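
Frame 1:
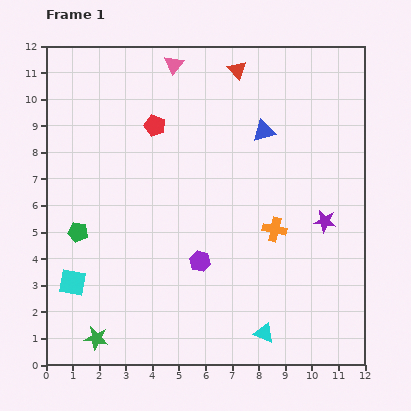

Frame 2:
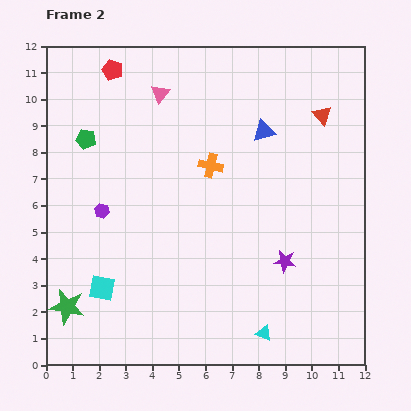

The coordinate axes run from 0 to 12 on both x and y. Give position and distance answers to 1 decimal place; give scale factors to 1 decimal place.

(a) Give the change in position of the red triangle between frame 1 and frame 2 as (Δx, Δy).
(3.2, -1.7)

The red triangle was at (7.2, 11.1) in frame 1 and (10.4, 9.4) in frame 2.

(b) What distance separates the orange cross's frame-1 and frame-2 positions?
3.4

The orange cross moved from (8.6, 5.1) to (6.2, 7.5), a distance of √(2.4² + 2.4²) ≈ 3.4.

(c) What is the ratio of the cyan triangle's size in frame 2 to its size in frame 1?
0.8×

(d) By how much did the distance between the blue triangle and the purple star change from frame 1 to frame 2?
+0.9

Distance in frame 1: 4.1. Distance in frame 2: 5.0.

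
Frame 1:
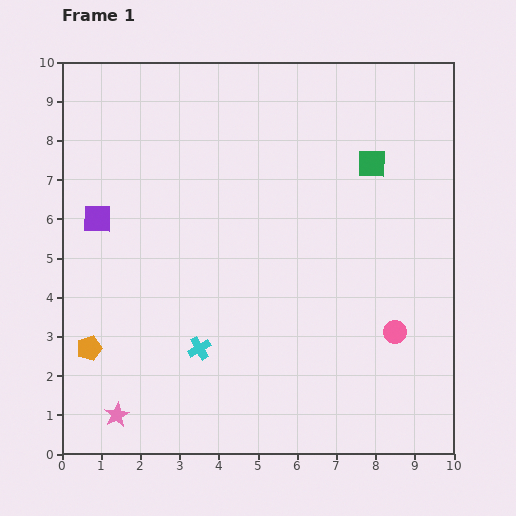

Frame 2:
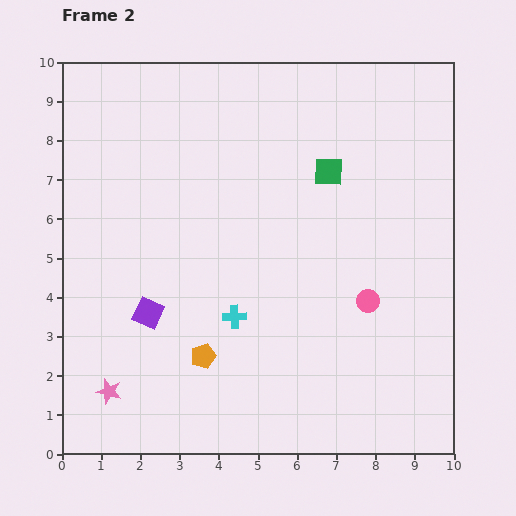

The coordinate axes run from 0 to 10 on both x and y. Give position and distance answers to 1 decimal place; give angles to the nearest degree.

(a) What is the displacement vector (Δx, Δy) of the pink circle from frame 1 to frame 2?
(-0.7, 0.8)

The pink circle was at (8.5, 3.1) in frame 1 and (7.8, 3.9) in frame 2.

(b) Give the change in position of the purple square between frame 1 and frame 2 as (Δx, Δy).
(1.3, -2.4)

The purple square was at (0.9, 6.0) in frame 1 and (2.2, 3.6) in frame 2.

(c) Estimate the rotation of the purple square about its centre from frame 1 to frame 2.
23° clockwise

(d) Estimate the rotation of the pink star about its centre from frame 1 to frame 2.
29° counter-clockwise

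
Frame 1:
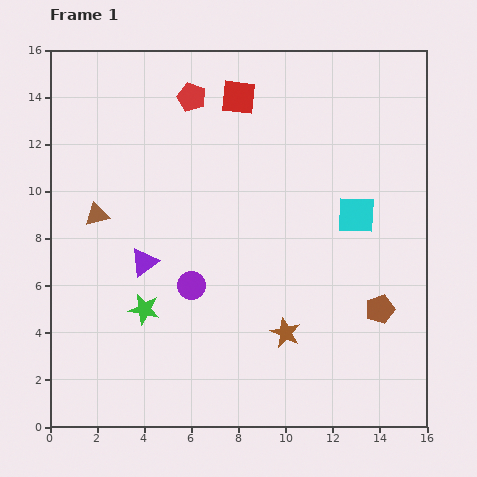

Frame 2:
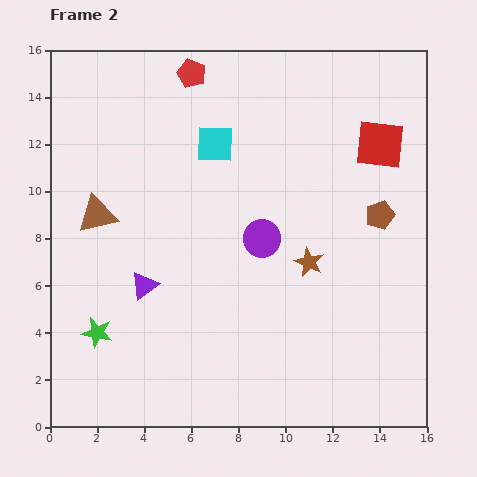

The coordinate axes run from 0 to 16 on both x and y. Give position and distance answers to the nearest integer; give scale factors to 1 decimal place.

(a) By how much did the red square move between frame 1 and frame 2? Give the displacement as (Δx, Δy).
(6, -2)

The red square was at (8, 14) in frame 1 and (14, 12) in frame 2.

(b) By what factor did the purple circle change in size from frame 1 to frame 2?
1.3×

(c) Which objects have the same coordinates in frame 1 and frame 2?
the brown triangle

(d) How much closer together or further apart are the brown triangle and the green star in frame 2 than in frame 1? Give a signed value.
+1

Distance in frame 1: 4. Distance in frame 2: 5.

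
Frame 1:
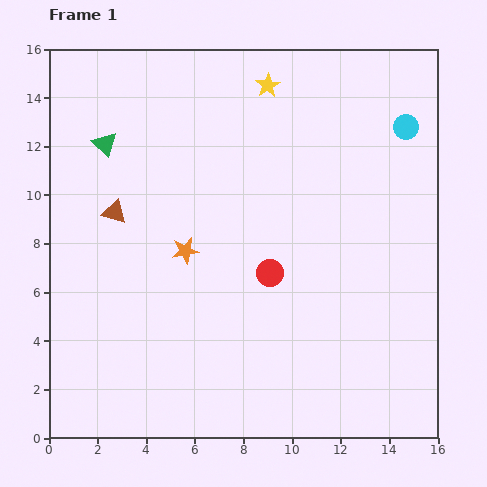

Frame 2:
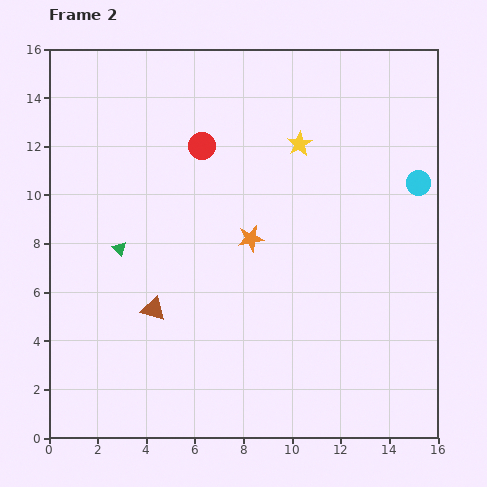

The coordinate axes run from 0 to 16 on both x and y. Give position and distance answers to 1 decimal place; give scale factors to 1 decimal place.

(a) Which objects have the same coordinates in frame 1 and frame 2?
none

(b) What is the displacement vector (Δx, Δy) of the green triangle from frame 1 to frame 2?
(0.6, -4.3)

The green triangle was at (2.3, 12.1) in frame 1 and (2.9, 7.8) in frame 2.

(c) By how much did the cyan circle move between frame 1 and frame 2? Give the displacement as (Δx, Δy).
(0.5, -2.3)

The cyan circle was at (14.7, 12.8) in frame 1 and (15.2, 10.5) in frame 2.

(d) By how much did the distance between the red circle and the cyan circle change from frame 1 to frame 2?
+0.8

Distance in frame 1: 8.2. Distance in frame 2: 9.0.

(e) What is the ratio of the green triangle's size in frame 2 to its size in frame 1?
0.6×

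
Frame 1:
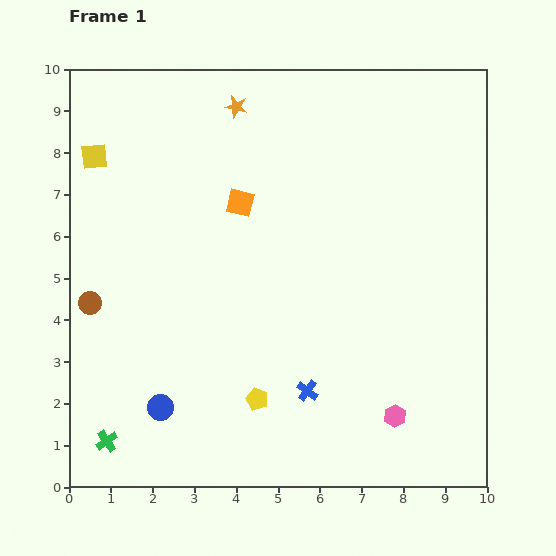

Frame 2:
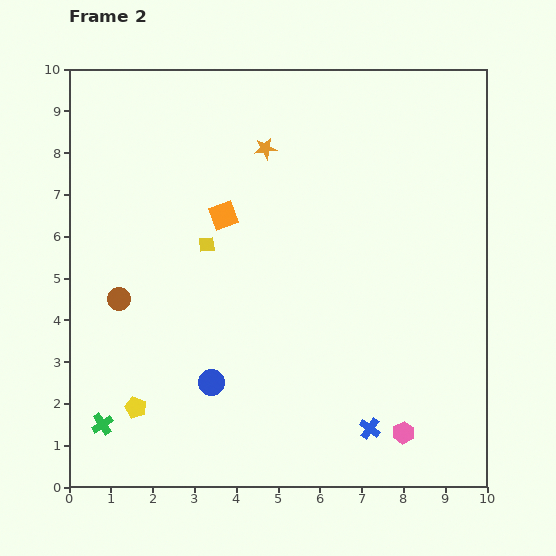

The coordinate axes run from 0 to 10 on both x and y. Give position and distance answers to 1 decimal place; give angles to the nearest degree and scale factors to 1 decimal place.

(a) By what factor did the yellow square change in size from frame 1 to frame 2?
0.6×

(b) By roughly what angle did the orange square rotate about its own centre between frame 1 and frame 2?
33° counter-clockwise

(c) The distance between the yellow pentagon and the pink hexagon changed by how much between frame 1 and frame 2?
+3.1

Distance in frame 1: 3.3. Distance in frame 2: 6.4.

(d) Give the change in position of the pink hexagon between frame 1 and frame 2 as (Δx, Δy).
(0.2, -0.4)

The pink hexagon was at (7.8, 1.7) in frame 1 and (8.0, 1.3) in frame 2.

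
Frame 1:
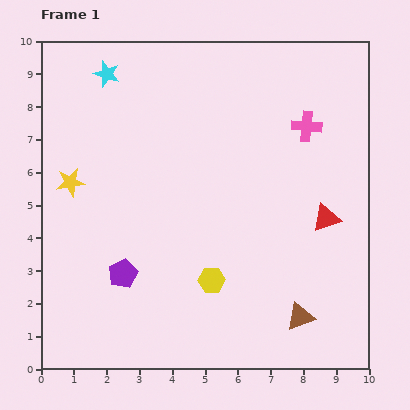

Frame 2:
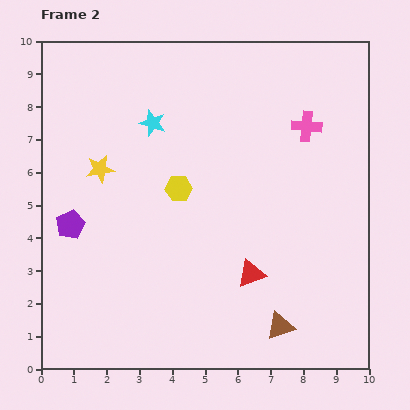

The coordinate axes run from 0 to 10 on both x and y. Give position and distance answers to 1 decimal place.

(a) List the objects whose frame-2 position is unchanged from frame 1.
the pink cross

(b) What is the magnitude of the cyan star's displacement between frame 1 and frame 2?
2.1

The cyan star moved from (2.0, 9.0) to (3.4, 7.5), a distance of √(1.4² + 1.5²) ≈ 2.1.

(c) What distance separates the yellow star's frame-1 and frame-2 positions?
1.0

The yellow star moved from (0.9, 5.7) to (1.8, 6.1), a distance of √(0.9² + 0.4²) ≈ 1.0.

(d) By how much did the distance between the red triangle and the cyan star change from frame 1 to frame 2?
-2.5

Distance in frame 1: 8.0. Distance in frame 2: 5.5.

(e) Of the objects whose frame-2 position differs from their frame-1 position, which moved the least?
the brown triangle

(moved 0.7)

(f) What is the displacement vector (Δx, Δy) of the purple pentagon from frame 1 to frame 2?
(-1.6, 1.5)

The purple pentagon was at (2.5, 2.9) in frame 1 and (0.9, 4.4) in frame 2.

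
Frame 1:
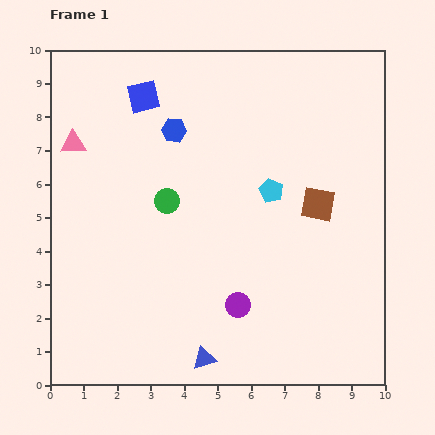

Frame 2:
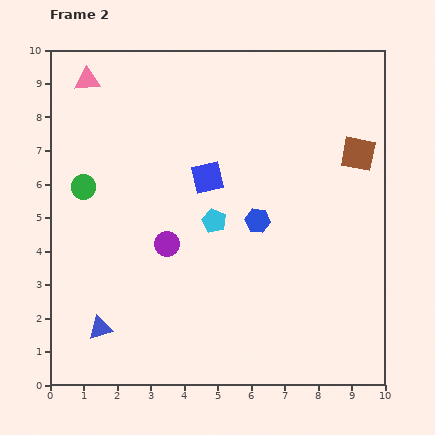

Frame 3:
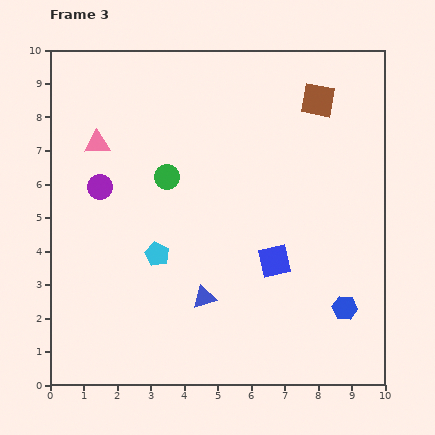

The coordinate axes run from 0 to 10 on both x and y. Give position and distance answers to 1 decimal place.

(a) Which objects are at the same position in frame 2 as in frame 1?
none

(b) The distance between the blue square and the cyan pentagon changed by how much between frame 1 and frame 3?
-1.2

Distance in frame 1: 4.7. Distance in frame 3: 3.5.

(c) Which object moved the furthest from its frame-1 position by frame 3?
the blue hexagon

(moved 7.4; next 6.3)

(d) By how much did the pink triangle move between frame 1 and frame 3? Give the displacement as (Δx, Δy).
(0.7, 0.0)

The pink triangle was at (0.7, 7.2) in frame 1 and (1.4, 7.2) in frame 3.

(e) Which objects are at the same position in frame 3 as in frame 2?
none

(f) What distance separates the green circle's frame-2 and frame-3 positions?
2.5

The green circle moved from (1.0, 5.9) to (3.5, 6.2), a distance of √(2.5² + 0.3²) ≈ 2.5.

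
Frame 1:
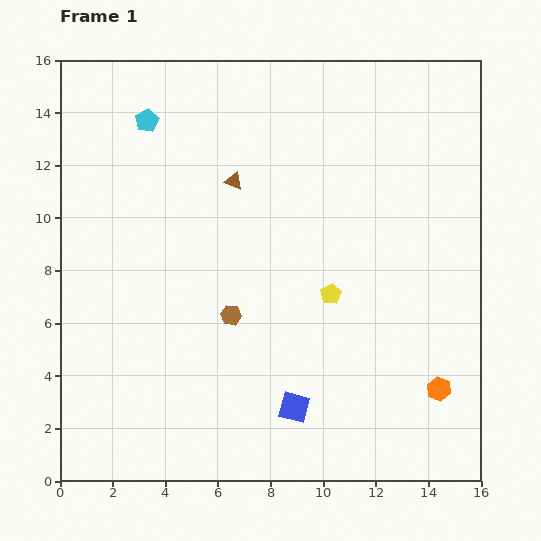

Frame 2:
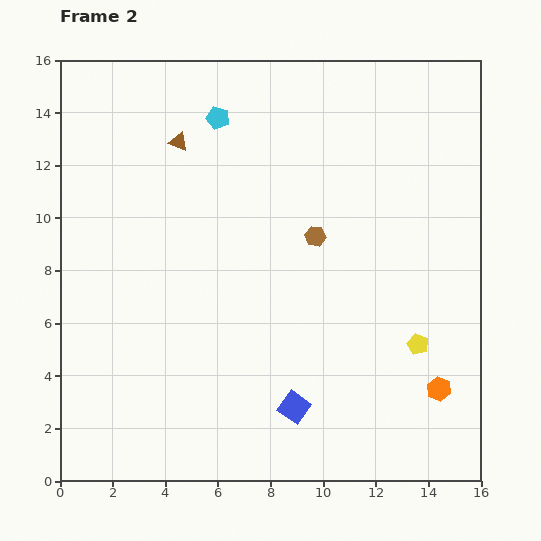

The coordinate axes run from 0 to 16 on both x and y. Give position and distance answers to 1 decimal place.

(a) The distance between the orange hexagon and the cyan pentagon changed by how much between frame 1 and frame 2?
-1.8

Distance in frame 1: 15.1. Distance in frame 2: 13.3.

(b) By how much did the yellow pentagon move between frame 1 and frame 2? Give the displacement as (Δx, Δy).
(3.3, -1.9)

The yellow pentagon was at (10.3, 7.1) in frame 1 and (13.6, 5.2) in frame 2.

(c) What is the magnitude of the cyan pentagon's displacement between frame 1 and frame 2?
2.7

The cyan pentagon moved from (3.3, 13.7) to (6.0, 13.8), a distance of √(2.7² + 0.1²) ≈ 2.7.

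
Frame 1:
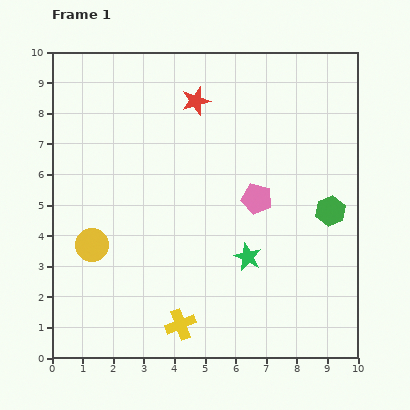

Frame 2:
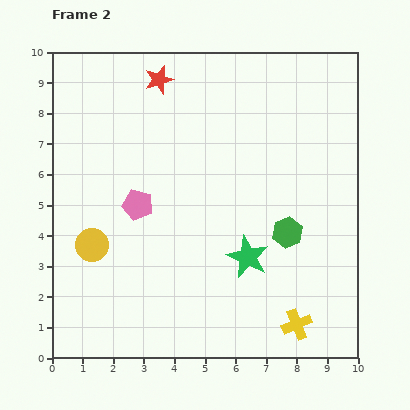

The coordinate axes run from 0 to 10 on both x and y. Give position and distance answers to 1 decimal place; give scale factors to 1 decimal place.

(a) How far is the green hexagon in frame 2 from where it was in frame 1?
1.6

The green hexagon moved from (9.1, 4.8) to (7.7, 4.1), a distance of √(1.4² + 0.7²) ≈ 1.6.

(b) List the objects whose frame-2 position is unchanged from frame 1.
the green star, the yellow circle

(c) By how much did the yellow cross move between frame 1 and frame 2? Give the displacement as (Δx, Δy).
(3.8, 0.0)

The yellow cross was at (4.2, 1.1) in frame 1 and (8.0, 1.1) in frame 2.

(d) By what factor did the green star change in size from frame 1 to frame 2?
1.5×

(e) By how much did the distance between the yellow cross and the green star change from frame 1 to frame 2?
-0.4

Distance in frame 1: 3.1. Distance in frame 2: 2.7.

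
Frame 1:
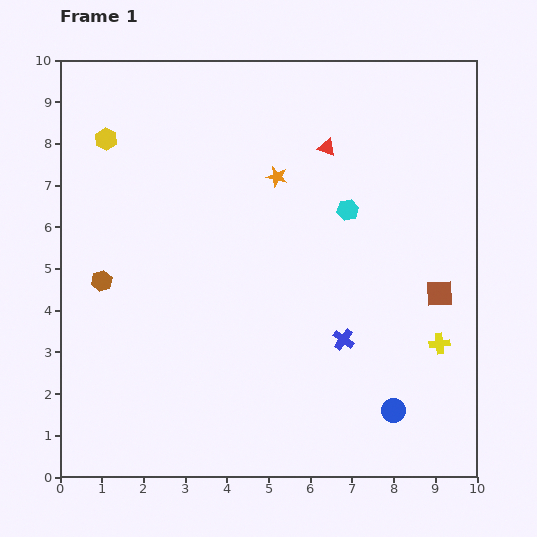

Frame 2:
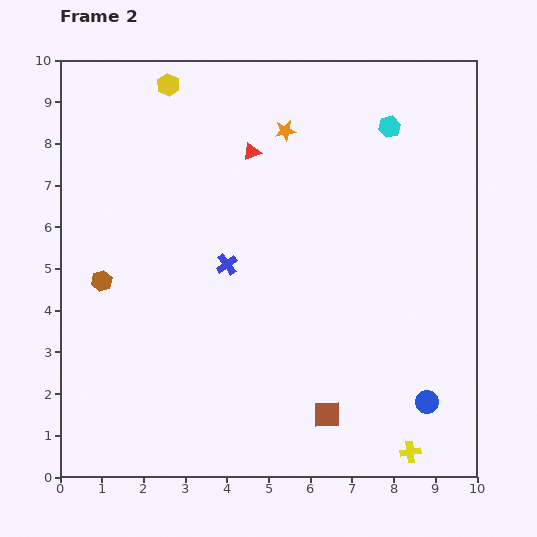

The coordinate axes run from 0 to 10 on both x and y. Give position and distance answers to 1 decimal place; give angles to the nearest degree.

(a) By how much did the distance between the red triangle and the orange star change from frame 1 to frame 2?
-0.5

Distance in frame 1: 1.4. Distance in frame 2: 0.9.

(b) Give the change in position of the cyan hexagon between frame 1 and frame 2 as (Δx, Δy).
(1.0, 2.0)

The cyan hexagon was at (6.9, 6.4) in frame 1 and (7.9, 8.4) in frame 2.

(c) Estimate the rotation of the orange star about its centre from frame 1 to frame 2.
23° counter-clockwise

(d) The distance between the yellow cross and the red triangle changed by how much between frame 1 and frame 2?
+2.7

Distance in frame 1: 5.4. Distance in frame 2: 8.1.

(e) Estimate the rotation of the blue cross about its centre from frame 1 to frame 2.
16° clockwise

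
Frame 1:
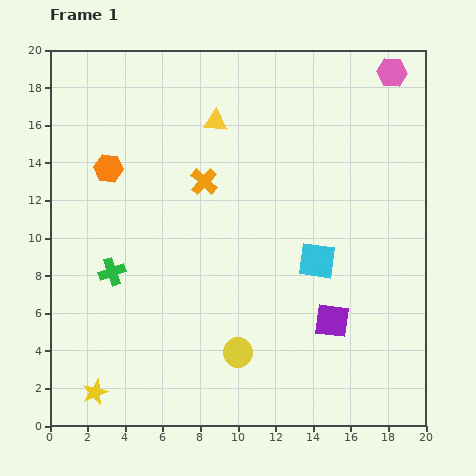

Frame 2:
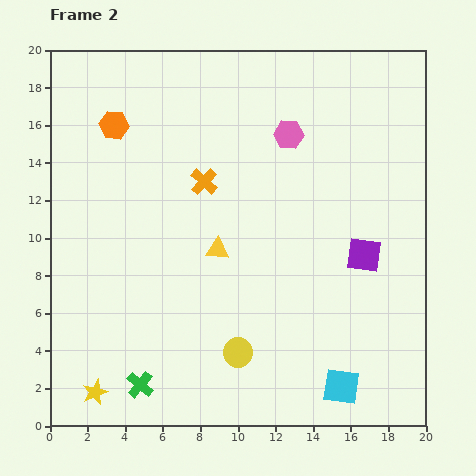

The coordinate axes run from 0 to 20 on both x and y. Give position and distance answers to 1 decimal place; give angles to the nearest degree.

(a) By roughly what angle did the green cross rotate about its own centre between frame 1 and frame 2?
32° counter-clockwise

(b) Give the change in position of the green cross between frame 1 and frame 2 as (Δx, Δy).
(1.5, -6.0)

The green cross was at (3.3, 8.2) in frame 1 and (4.8, 2.2) in frame 2.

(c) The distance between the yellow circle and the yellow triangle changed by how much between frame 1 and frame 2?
-6.8

Distance in frame 1: 12.4. Distance in frame 2: 5.6.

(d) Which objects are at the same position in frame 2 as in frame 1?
the yellow circle, the yellow star, the orange cross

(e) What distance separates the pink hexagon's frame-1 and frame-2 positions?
6.4

The pink hexagon moved from (18.2, 18.8) to (12.7, 15.5), a distance of √(5.5² + 3.3²) ≈ 6.4.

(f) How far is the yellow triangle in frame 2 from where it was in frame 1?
6.8

The yellow triangle moved from (8.8, 16.2) to (8.9, 9.4), a distance of √(0.1² + 6.8²) ≈ 6.8.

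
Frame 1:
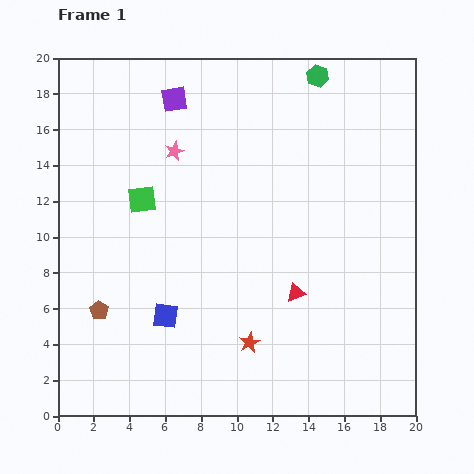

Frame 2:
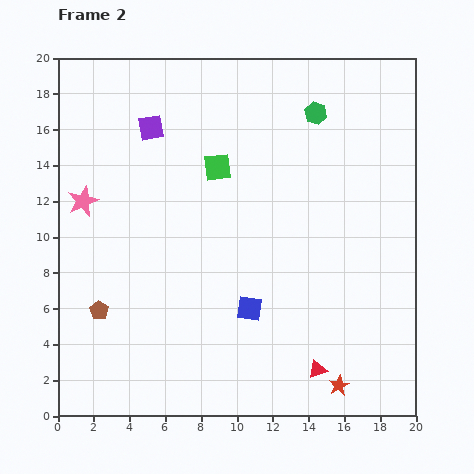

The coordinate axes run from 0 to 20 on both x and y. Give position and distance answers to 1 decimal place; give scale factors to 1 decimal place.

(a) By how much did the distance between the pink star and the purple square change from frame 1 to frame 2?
+2.7

Distance in frame 1: 2.9. Distance in frame 2: 5.6.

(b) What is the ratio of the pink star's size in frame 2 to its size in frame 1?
1.6×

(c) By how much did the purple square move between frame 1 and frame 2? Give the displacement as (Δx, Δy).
(-1.3, -1.6)

The purple square was at (6.5, 17.7) in frame 1 and (5.2, 16.1) in frame 2.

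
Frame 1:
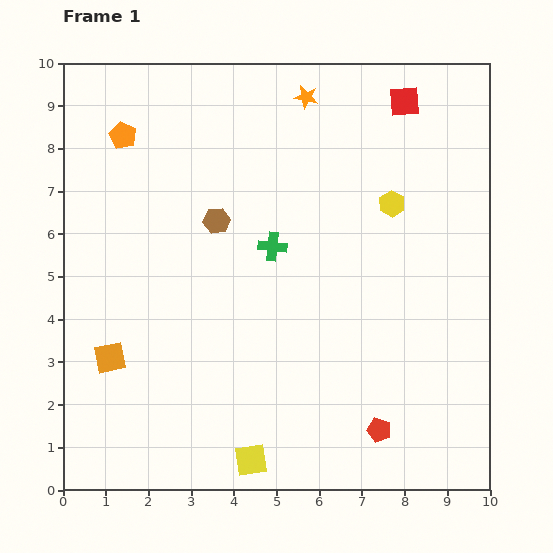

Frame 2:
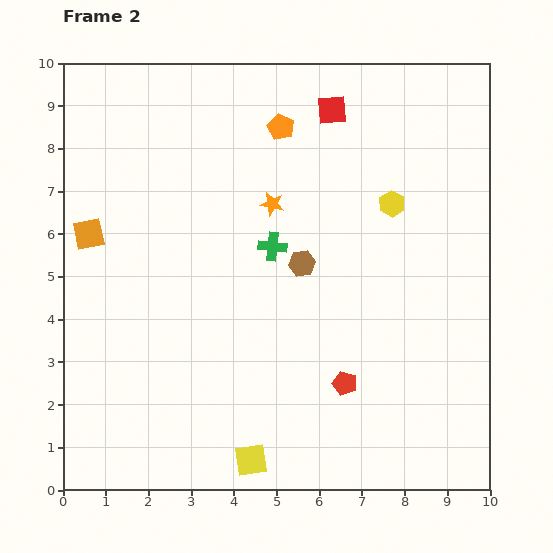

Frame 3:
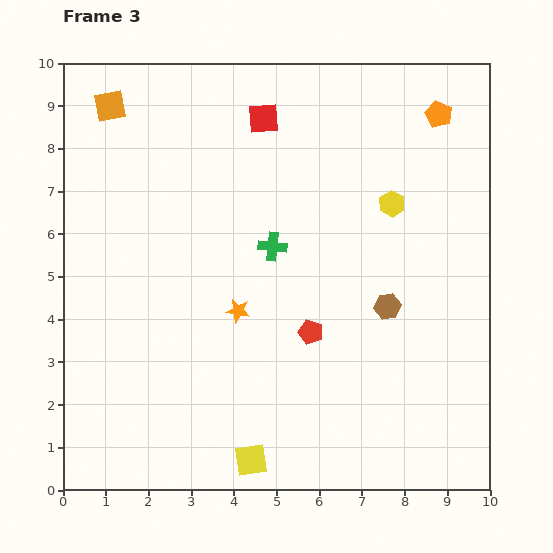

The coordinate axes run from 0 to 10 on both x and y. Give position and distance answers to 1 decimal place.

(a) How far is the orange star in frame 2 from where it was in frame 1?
2.6

The orange star moved from (5.7, 9.2) to (4.9, 6.7), a distance of √(0.8² + 2.5²) ≈ 2.6.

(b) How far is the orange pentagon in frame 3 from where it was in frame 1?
7.4

The orange pentagon moved from (1.4, 8.3) to (8.8, 8.8), a distance of √(7.4² + 0.5²) ≈ 7.4.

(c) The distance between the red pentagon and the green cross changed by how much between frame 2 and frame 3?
-1.4

Distance in frame 2: 3.6. Distance in frame 3: 2.2.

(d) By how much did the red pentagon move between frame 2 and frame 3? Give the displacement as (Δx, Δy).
(-0.8, 1.2)

The red pentagon was at (6.6, 2.5) in frame 2 and (5.8, 3.7) in frame 3.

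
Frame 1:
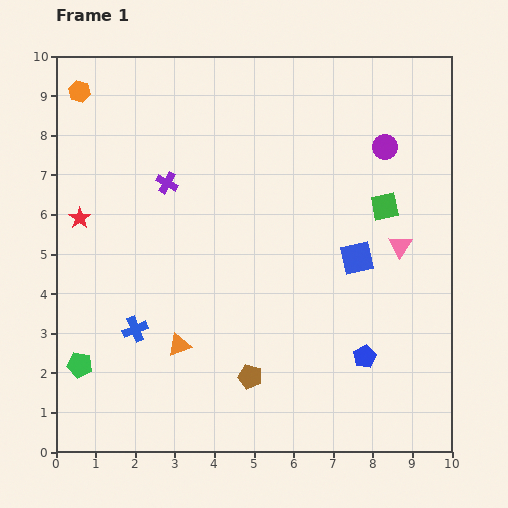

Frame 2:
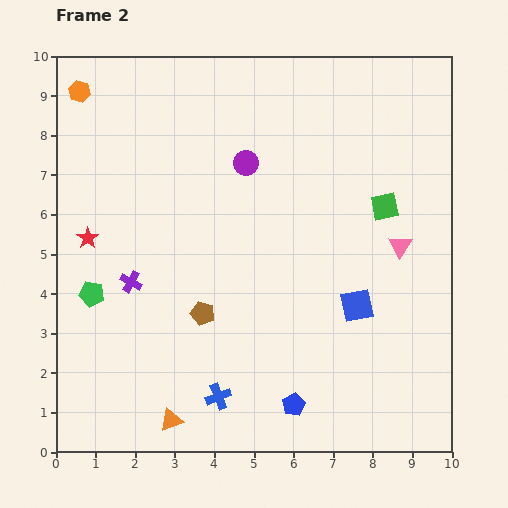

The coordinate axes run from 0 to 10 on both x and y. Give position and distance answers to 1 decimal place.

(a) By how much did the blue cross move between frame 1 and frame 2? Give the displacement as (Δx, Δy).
(2.1, -1.7)

The blue cross was at (2.0, 3.1) in frame 1 and (4.1, 1.4) in frame 2.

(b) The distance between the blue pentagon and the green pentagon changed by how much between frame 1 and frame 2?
-1.4

Distance in frame 1: 7.2. Distance in frame 2: 5.8.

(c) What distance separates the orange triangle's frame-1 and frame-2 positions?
1.9

The orange triangle moved from (3.1, 2.7) to (2.9, 0.8), a distance of √(0.2² + 1.9²) ≈ 1.9.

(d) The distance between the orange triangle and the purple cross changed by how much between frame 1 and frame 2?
-0.5

Distance in frame 1: 4.1. Distance in frame 2: 3.6.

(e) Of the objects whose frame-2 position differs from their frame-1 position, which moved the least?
the red star

(moved 0.5)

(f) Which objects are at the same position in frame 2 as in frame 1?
the green square, the orange hexagon, the pink triangle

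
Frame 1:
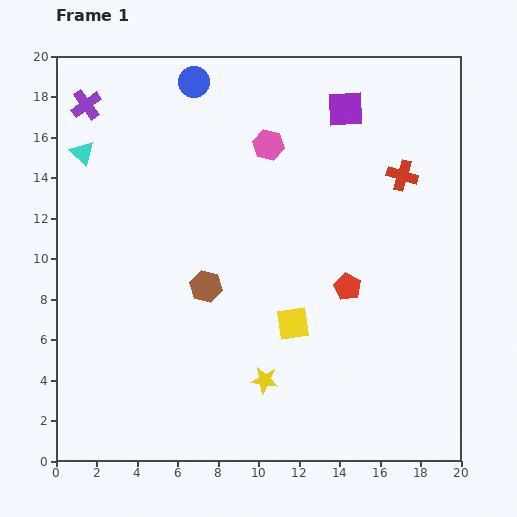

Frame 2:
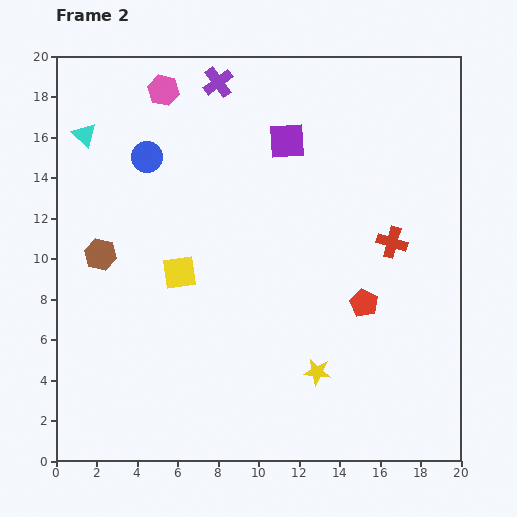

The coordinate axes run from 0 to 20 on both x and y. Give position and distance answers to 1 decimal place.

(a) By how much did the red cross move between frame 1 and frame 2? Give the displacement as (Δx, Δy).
(-0.5, -3.3)

The red cross was at (17.1, 14.1) in frame 1 and (16.6, 10.8) in frame 2.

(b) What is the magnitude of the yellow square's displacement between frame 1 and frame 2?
6.1

The yellow square moved from (11.7, 6.8) to (6.1, 9.3), a distance of √(5.6² + 2.5²) ≈ 6.1.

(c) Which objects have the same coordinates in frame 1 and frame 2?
none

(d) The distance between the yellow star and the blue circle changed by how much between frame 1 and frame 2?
-1.6

Distance in frame 1: 15.1. Distance in frame 2: 13.5.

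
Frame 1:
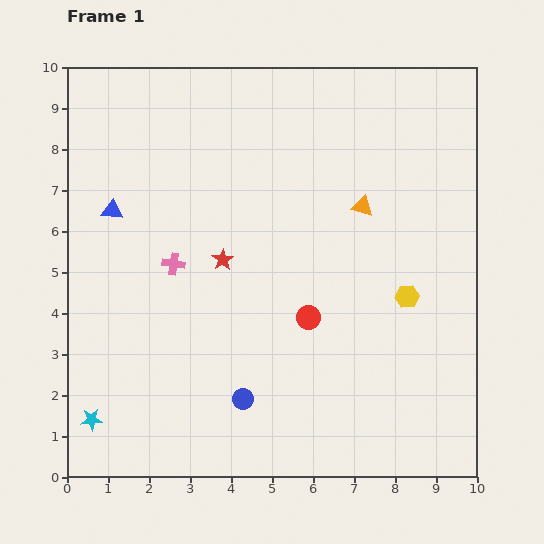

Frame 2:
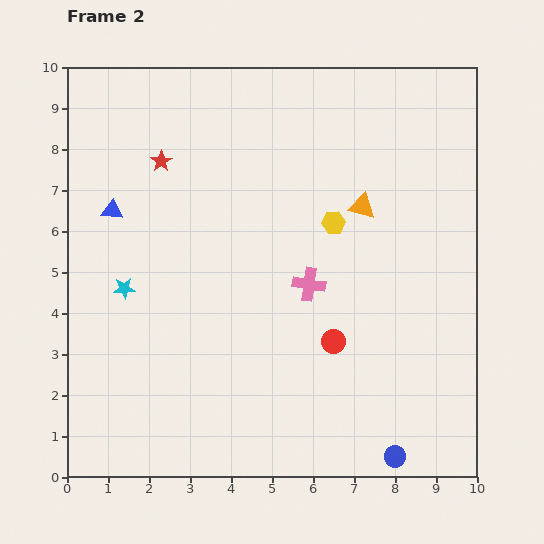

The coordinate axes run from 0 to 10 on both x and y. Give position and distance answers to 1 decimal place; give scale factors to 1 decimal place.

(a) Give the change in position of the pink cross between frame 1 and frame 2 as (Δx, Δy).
(3.3, -0.5)

The pink cross was at (2.6, 5.2) in frame 1 and (5.9, 4.7) in frame 2.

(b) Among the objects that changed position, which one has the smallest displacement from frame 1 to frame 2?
the red circle

(moved 0.8)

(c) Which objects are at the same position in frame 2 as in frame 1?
the orange triangle, the blue triangle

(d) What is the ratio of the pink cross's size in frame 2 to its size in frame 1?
1.5×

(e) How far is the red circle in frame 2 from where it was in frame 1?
0.8

The red circle moved from (5.9, 3.9) to (6.5, 3.3), a distance of √(0.6² + 0.6²) ≈ 0.8.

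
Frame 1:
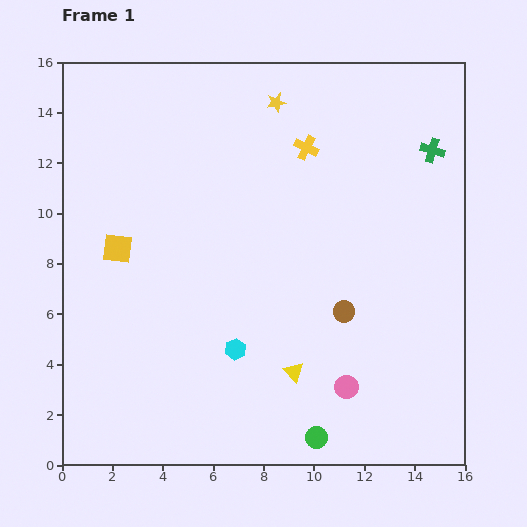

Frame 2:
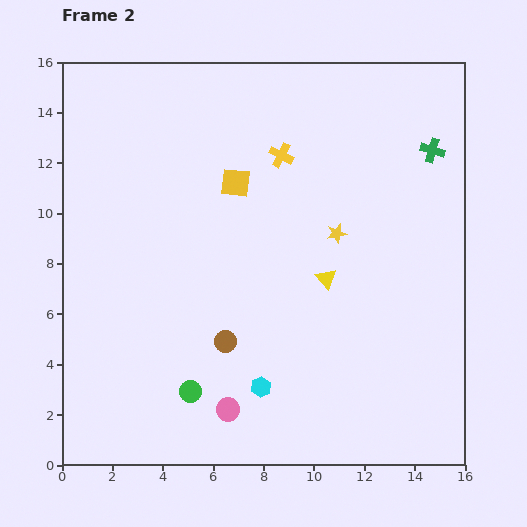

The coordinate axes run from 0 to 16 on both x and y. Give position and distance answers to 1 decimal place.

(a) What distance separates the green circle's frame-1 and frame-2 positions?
5.3

The green circle moved from (10.1, 1.1) to (5.1, 2.9), a distance of √(5.0² + 1.8²) ≈ 5.3.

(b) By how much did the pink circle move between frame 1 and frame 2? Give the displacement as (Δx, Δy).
(-4.7, -0.9)

The pink circle was at (11.3, 3.1) in frame 1 and (6.6, 2.2) in frame 2.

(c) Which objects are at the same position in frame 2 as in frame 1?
the green cross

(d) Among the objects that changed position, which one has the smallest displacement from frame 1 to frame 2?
the yellow cross

(moved 1.0)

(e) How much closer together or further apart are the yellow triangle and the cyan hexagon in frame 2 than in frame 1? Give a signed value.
+2.5

Distance in frame 1: 2.5. Distance in frame 2: 5.0.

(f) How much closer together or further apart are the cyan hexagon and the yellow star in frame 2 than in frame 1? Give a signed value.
-3.1

Distance in frame 1: 9.9. Distance in frame 2: 6.8.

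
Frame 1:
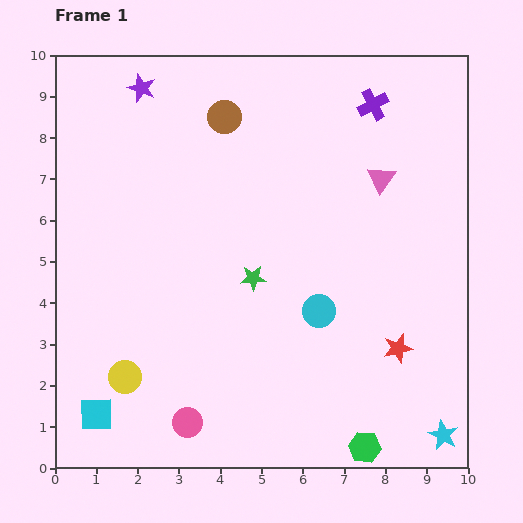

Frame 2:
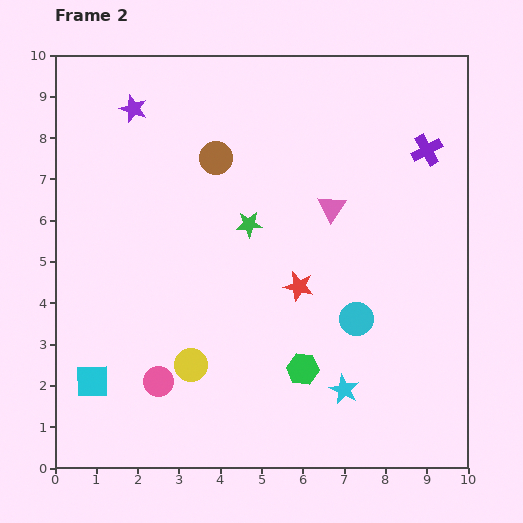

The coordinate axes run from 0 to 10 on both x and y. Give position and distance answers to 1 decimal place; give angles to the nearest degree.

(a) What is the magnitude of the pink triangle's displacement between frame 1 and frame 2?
1.4

The pink triangle moved from (7.9, 7.0) to (6.7, 6.3), a distance of √(1.2² + 0.7²) ≈ 1.4.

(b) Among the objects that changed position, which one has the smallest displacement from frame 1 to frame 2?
the purple star

(moved 0.5)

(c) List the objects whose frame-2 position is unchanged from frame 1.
none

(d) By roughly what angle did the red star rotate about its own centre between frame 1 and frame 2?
27° clockwise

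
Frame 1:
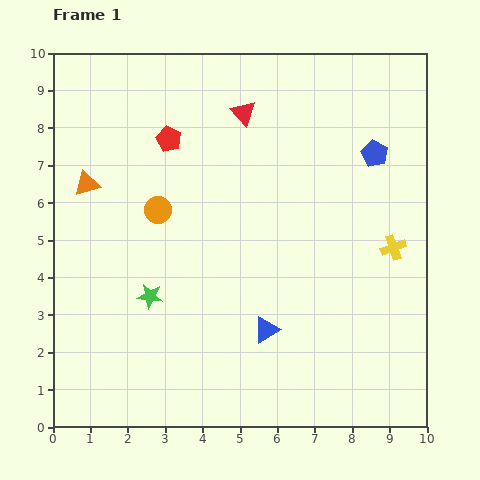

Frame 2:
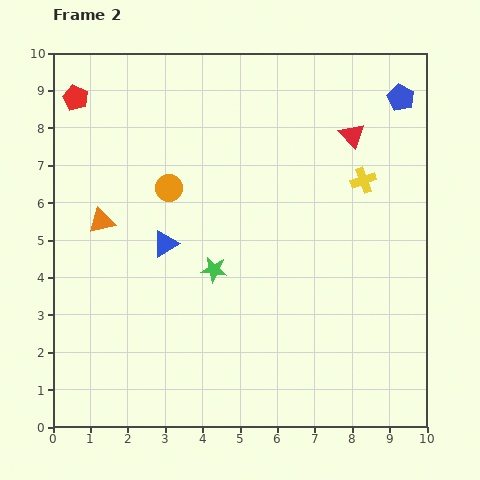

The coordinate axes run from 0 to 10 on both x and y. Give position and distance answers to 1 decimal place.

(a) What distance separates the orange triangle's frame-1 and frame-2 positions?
1.1

The orange triangle moved from (0.9, 6.5) to (1.3, 5.5), a distance of √(0.4² + 1.0²) ≈ 1.1.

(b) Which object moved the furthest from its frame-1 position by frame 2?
the blue triangle

(moved 3.5; next 3.0)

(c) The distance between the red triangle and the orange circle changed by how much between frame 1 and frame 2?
+1.6

Distance in frame 1: 3.5. Distance in frame 2: 5.1.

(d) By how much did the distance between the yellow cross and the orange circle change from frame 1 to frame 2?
-1.2

Distance in frame 1: 6.4. Distance in frame 2: 5.2.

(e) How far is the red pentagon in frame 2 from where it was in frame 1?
2.7

The red pentagon moved from (3.1, 7.7) to (0.6, 8.8), a distance of √(2.5² + 1.1²) ≈ 2.7.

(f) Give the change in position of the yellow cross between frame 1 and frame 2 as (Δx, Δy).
(-0.8, 1.8)

The yellow cross was at (9.1, 4.8) in frame 1 and (8.3, 6.6) in frame 2.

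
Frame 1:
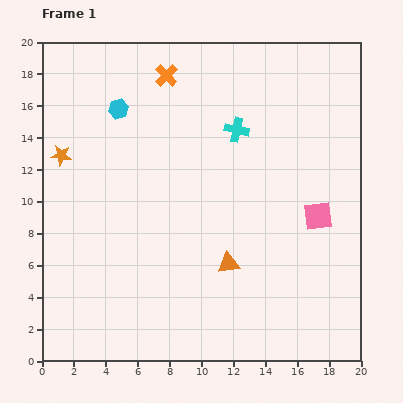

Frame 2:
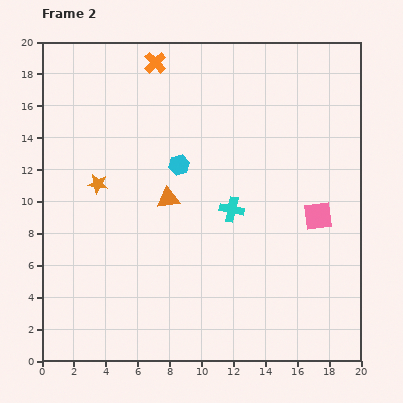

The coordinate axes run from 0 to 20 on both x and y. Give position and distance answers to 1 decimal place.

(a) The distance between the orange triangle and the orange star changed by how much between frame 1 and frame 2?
-8.0

Distance in frame 1: 12.5. Distance in frame 2: 4.5.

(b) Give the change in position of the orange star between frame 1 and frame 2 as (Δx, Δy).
(2.3, -1.8)

The orange star was at (1.2, 12.9) in frame 1 and (3.5, 11.1) in frame 2.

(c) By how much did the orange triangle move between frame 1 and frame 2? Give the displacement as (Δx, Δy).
(-3.8, 4.1)

The orange triangle was at (11.7, 6.1) in frame 1 and (7.9, 10.2) in frame 2.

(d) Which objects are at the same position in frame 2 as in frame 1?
the pink square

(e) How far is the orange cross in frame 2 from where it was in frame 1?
1.1

The orange cross moved from (7.8, 17.9) to (7.1, 18.7), a distance of √(0.7² + 0.8²) ≈ 1.1.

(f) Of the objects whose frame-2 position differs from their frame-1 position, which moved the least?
the orange cross

(moved 1.1)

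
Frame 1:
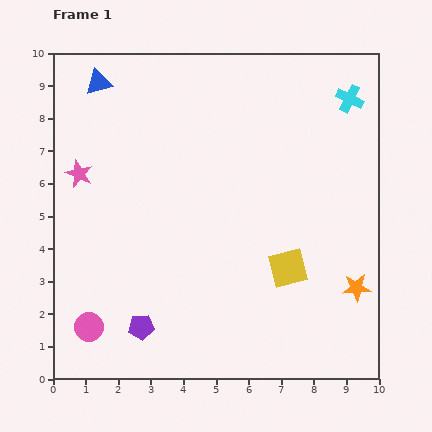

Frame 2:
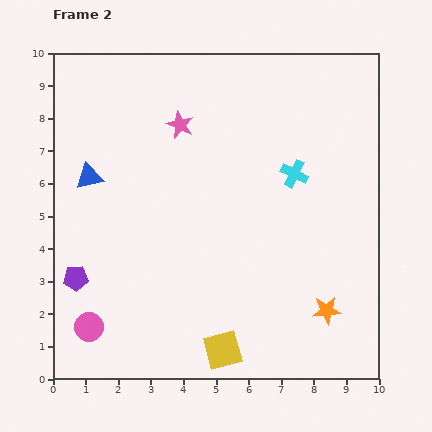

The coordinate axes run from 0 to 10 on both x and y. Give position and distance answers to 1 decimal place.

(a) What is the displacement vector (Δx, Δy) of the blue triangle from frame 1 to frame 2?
(-0.3, -2.9)

The blue triangle was at (1.4, 9.1) in frame 1 and (1.1, 6.2) in frame 2.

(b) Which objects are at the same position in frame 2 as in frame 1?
the pink circle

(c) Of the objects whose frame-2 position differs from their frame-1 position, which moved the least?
the orange star

(moved 1.1)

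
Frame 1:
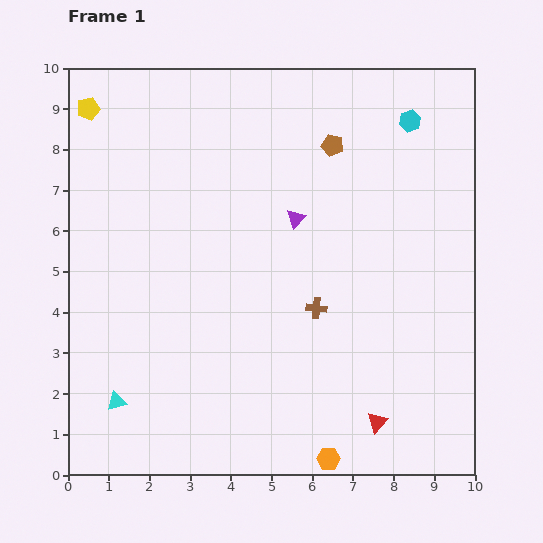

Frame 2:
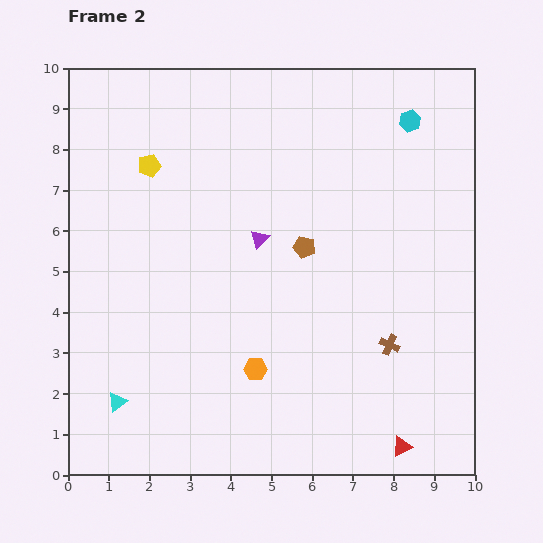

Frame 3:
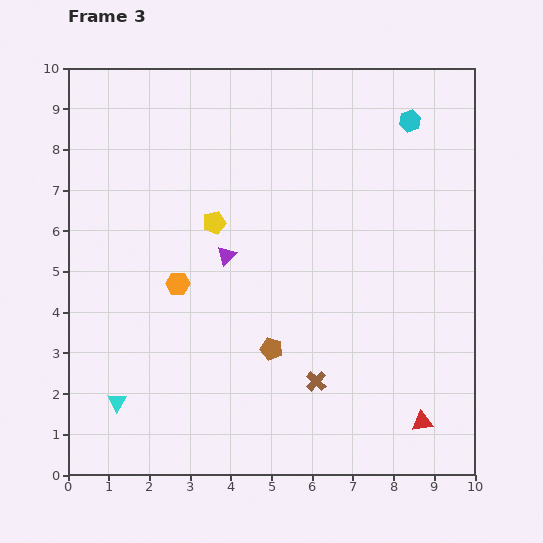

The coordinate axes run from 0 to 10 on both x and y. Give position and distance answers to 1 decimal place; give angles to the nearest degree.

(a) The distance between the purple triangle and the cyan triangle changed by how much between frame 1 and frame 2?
-1.0

Distance in frame 1: 6.3. Distance in frame 2: 5.3.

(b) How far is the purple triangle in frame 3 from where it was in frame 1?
1.9

The purple triangle moved from (5.6, 6.3) to (3.9, 5.4), a distance of √(1.7² + 0.9²) ≈ 1.9.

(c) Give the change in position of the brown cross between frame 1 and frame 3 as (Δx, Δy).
(0.0, -1.8)

The brown cross was at (6.1, 4.1) in frame 1 and (6.1, 2.3) in frame 3.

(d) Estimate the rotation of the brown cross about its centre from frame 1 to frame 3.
38° clockwise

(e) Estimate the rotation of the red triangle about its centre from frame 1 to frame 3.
42° clockwise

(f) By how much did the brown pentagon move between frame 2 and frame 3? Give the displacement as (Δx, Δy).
(-0.8, -2.5)

The brown pentagon was at (5.8, 5.6) in frame 2 and (5.0, 3.1) in frame 3.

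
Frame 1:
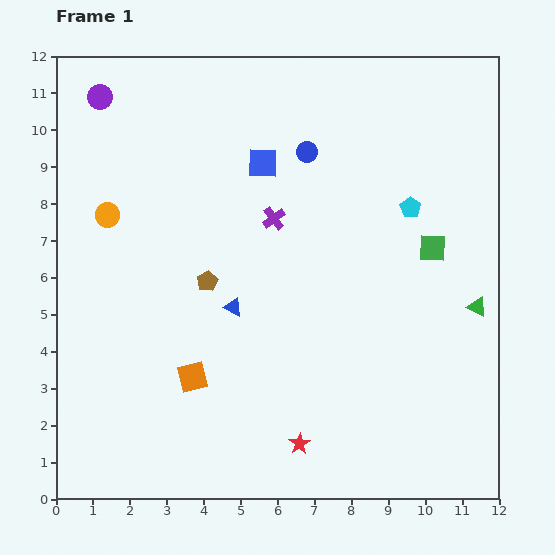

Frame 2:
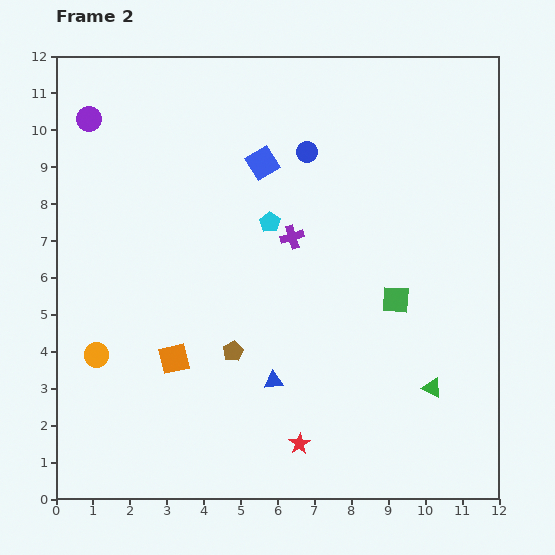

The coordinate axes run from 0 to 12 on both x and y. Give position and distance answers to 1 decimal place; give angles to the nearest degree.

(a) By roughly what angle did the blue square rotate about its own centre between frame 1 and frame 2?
32° counter-clockwise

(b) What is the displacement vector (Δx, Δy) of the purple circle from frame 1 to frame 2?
(-0.3, -0.6)

The purple circle was at (1.2, 10.9) in frame 1 and (0.9, 10.3) in frame 2.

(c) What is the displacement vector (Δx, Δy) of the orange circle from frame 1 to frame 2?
(-0.3, -3.8)

The orange circle was at (1.4, 7.7) in frame 1 and (1.1, 3.9) in frame 2.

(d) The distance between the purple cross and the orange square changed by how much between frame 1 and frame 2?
-0.2

Distance in frame 1: 4.8. Distance in frame 2: 4.6.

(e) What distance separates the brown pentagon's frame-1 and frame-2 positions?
2.0

The brown pentagon moved from (4.1, 5.9) to (4.8, 4.0), a distance of √(0.7² + 1.9²) ≈ 2.0.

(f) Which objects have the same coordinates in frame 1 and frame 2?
the blue circle, the blue square, the red star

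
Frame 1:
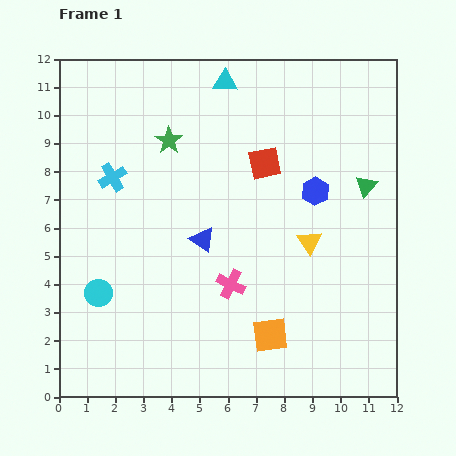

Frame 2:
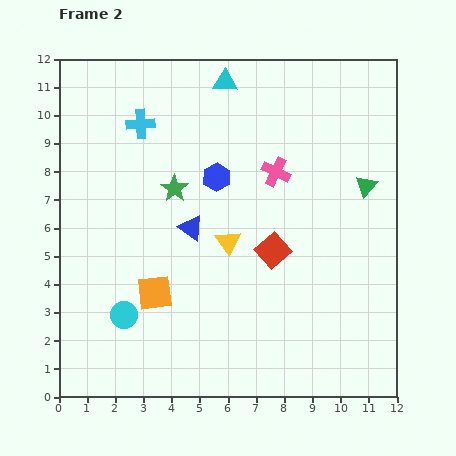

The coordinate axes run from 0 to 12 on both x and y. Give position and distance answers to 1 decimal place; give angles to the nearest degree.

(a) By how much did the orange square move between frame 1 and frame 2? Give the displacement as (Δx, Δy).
(-4.1, 1.5)

The orange square was at (7.5, 2.2) in frame 1 and (3.4, 3.7) in frame 2.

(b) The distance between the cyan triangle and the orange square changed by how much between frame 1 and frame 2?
-1.2

Distance in frame 1: 9.1. Distance in frame 2: 7.9.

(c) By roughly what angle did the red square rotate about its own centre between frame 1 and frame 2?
29° counter-clockwise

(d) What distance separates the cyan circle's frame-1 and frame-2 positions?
1.2

The cyan circle moved from (1.4, 3.7) to (2.3, 2.9), a distance of √(0.9² + 0.8²) ≈ 1.2.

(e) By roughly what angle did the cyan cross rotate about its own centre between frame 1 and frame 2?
27° clockwise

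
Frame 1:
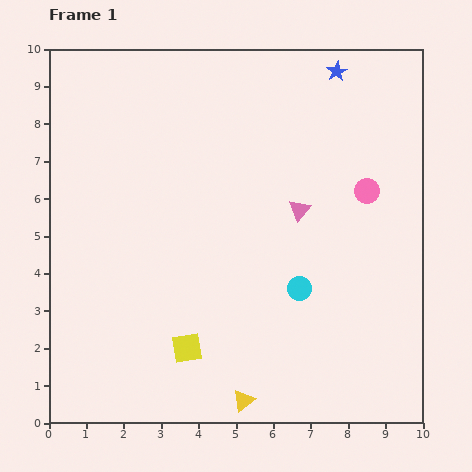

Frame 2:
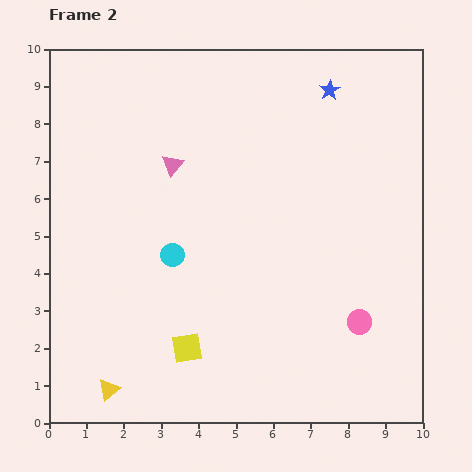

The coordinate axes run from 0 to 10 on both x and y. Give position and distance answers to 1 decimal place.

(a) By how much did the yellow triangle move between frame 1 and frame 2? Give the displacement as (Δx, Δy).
(-3.6, 0.3)

The yellow triangle was at (5.2, 0.6) in frame 1 and (1.6, 0.9) in frame 2.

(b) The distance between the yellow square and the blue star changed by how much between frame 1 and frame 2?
-0.5

Distance in frame 1: 8.4. Distance in frame 2: 7.9.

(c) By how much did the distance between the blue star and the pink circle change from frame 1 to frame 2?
+3.0

Distance in frame 1: 3.3. Distance in frame 2: 6.3.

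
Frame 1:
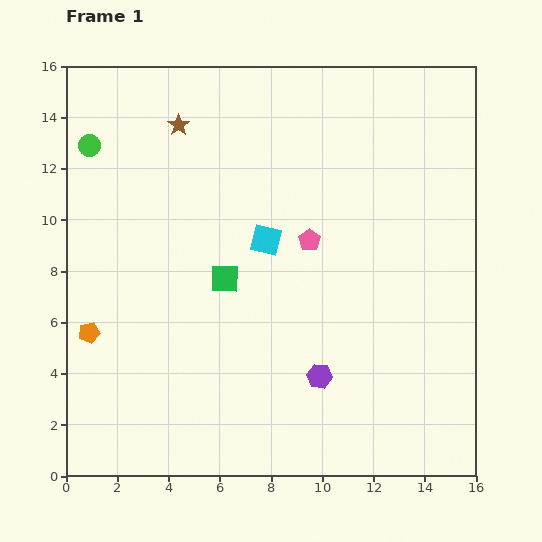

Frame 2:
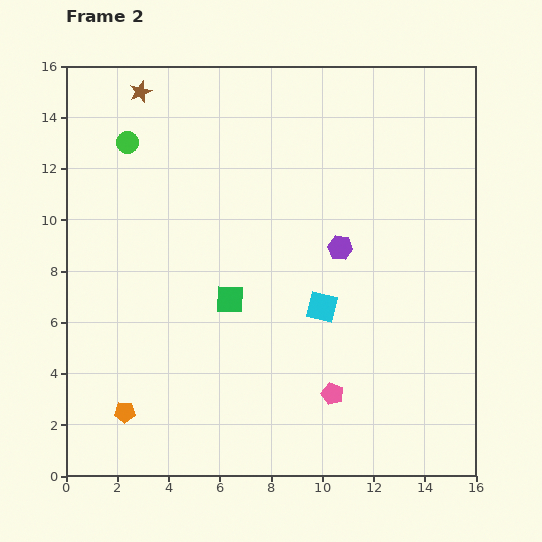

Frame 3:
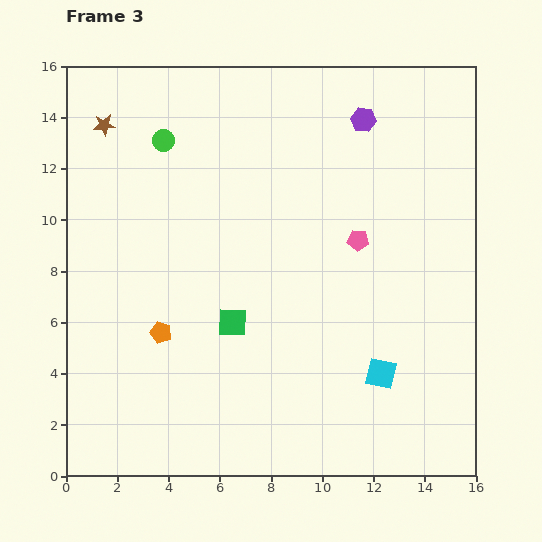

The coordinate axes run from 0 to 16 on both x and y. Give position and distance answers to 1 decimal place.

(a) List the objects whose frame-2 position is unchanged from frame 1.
none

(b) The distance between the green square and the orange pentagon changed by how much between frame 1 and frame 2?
+0.3

Distance in frame 1: 5.7. Distance in frame 2: 6.0.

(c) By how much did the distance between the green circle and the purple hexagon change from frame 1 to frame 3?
-4.9

Distance in frame 1: 12.7. Distance in frame 3: 7.8.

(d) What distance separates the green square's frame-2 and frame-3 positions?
0.9

The green square moved from (6.4, 6.9) to (6.5, 6.0), a distance of √(0.1² + 0.9²) ≈ 0.9.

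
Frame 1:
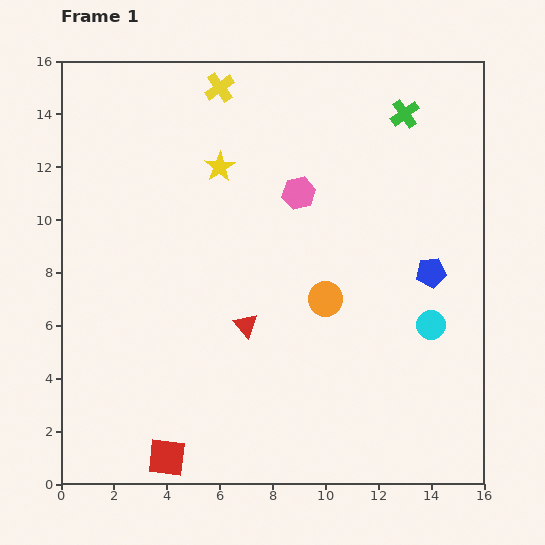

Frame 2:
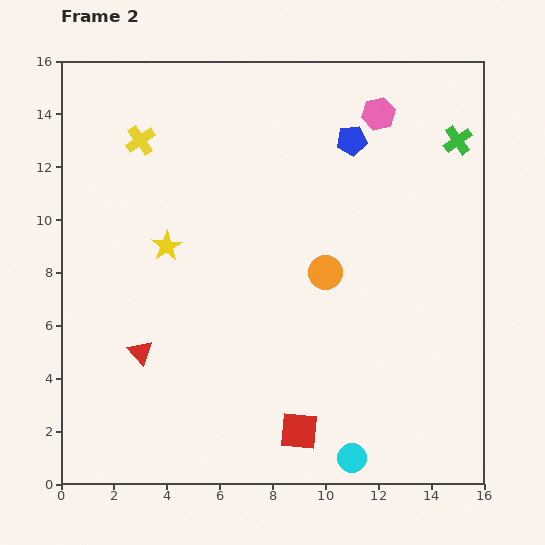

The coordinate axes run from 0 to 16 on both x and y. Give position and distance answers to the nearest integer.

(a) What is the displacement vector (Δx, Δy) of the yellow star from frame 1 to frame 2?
(-2, -3)

The yellow star was at (6, 12) in frame 1 and (4, 9) in frame 2.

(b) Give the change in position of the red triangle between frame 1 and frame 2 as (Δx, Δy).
(-4, -1)

The red triangle was at (7, 6) in frame 1 and (3, 5) in frame 2.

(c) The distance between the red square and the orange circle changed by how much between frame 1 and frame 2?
-2

Distance in frame 1: 8. Distance in frame 2: 6.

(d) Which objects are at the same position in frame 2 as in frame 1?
none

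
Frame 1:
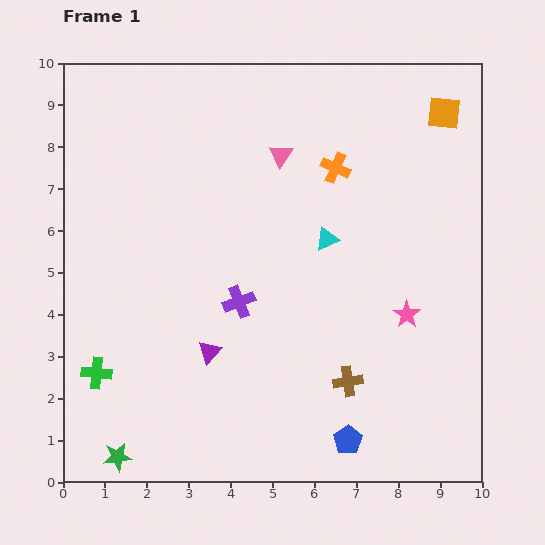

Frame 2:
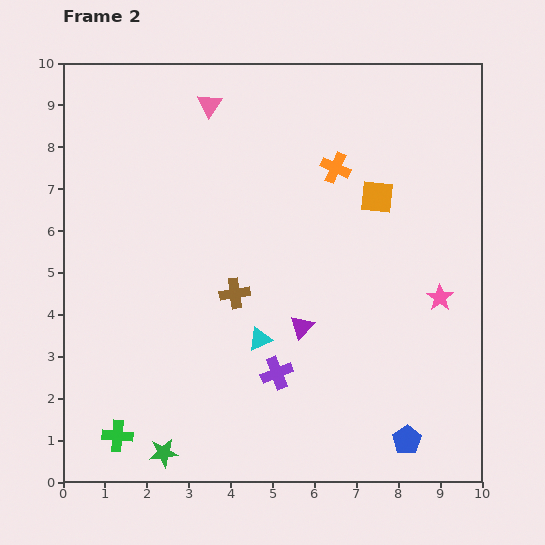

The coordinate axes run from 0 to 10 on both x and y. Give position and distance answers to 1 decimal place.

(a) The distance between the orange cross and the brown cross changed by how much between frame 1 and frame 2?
-1.3

Distance in frame 1: 5.1. Distance in frame 2: 3.8.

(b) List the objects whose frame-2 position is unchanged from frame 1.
the orange cross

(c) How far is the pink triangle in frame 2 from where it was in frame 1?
2.1

The pink triangle moved from (5.2, 7.8) to (3.5, 9.0), a distance of √(1.7² + 1.2²) ≈ 2.1.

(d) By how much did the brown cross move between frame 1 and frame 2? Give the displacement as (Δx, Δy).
(-2.7, 2.1)

The brown cross was at (6.8, 2.4) in frame 1 and (4.1, 4.5) in frame 2.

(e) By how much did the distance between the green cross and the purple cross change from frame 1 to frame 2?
+0.3

Distance in frame 1: 3.8. Distance in frame 2: 4.1.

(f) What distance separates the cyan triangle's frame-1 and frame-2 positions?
2.9

The cyan triangle moved from (6.3, 5.8) to (4.7, 3.4), a distance of √(1.6² + 2.4²) ≈ 2.9.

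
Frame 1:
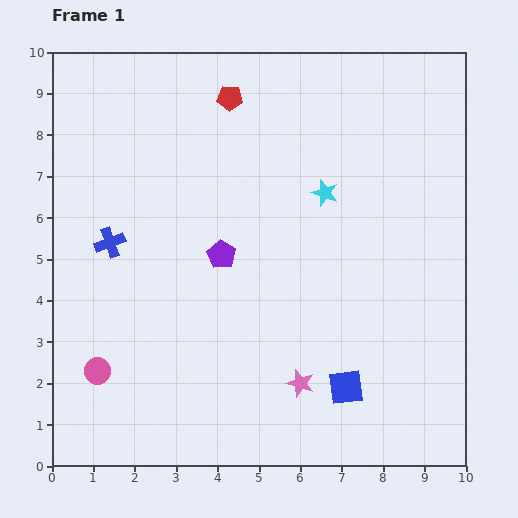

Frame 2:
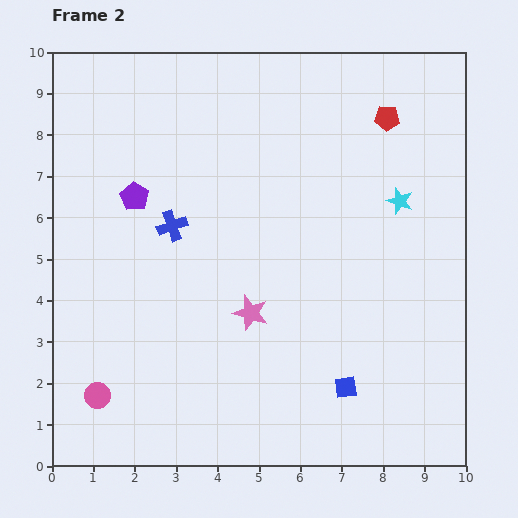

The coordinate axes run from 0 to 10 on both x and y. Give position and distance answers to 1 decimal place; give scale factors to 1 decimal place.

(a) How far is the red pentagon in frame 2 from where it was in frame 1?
3.8

The red pentagon moved from (4.3, 8.9) to (8.1, 8.4), a distance of √(3.8² + 0.5²) ≈ 3.8.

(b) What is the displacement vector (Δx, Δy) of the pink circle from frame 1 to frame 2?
(0.0, -0.6)

The pink circle was at (1.1, 2.3) in frame 1 and (1.1, 1.7) in frame 2.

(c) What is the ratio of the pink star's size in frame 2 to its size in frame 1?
1.3×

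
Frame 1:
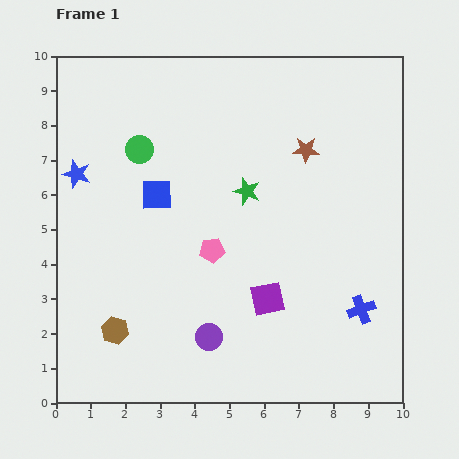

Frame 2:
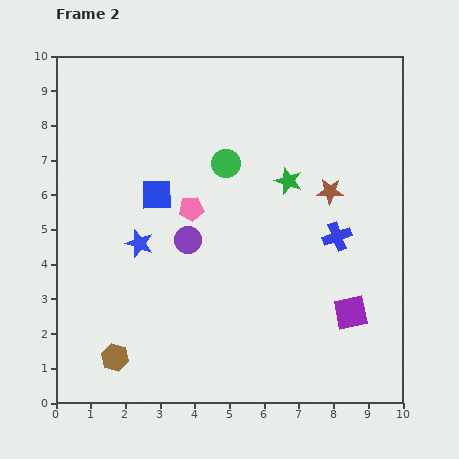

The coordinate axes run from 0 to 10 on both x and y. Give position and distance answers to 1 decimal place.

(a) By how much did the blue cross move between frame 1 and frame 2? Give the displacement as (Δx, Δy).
(-0.7, 2.1)

The blue cross was at (8.8, 2.7) in frame 1 and (8.1, 4.8) in frame 2.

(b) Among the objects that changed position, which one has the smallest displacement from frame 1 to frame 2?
the brown hexagon

(moved 0.8)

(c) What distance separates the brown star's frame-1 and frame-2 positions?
1.4

The brown star moved from (7.2, 7.3) to (7.9, 6.1), a distance of √(0.7² + 1.2²) ≈ 1.4.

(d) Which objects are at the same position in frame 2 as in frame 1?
the blue square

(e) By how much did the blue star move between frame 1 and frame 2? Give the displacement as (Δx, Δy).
(1.8, -2.0)

The blue star was at (0.6, 6.6) in frame 1 and (2.4, 4.6) in frame 2.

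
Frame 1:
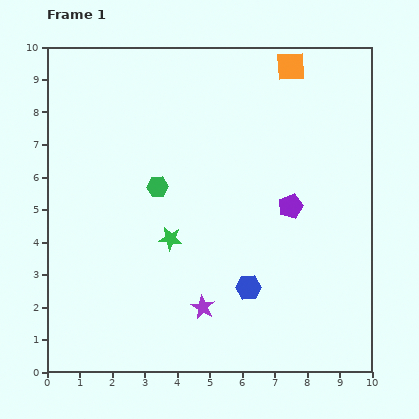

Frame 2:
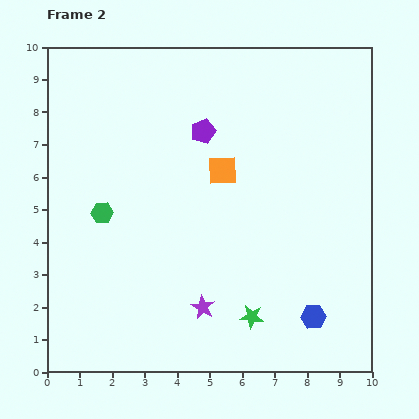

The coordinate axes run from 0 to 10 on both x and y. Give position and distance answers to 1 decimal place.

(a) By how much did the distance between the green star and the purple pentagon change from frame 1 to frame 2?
+2.1

Distance in frame 1: 3.8. Distance in frame 2: 5.9.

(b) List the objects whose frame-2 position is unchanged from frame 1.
the purple star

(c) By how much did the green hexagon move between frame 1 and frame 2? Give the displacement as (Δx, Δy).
(-1.7, -0.8)

The green hexagon was at (3.4, 5.7) in frame 1 and (1.7, 4.9) in frame 2.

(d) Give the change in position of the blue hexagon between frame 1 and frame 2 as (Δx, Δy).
(2.0, -0.9)

The blue hexagon was at (6.2, 2.6) in frame 1 and (8.2, 1.7) in frame 2.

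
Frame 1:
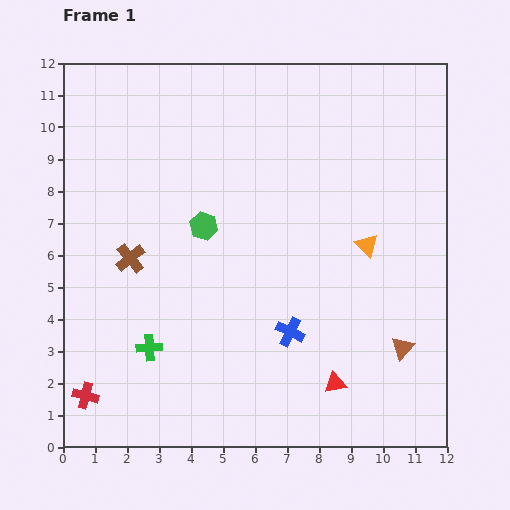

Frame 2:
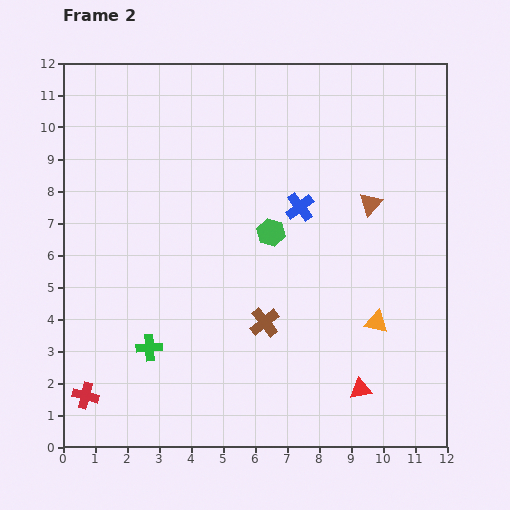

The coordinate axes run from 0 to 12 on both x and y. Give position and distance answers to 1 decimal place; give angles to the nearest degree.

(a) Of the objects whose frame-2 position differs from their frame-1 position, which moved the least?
the red triangle

(moved 0.8)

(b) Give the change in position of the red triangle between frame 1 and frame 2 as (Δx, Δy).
(0.8, -0.2)

The red triangle was at (8.5, 2.0) in frame 1 and (9.3, 1.8) in frame 2.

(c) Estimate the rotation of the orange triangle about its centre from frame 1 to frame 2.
33° counter-clockwise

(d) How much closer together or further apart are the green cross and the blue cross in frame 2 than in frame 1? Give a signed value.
+2.0

Distance in frame 1: 4.4. Distance in frame 2: 6.4.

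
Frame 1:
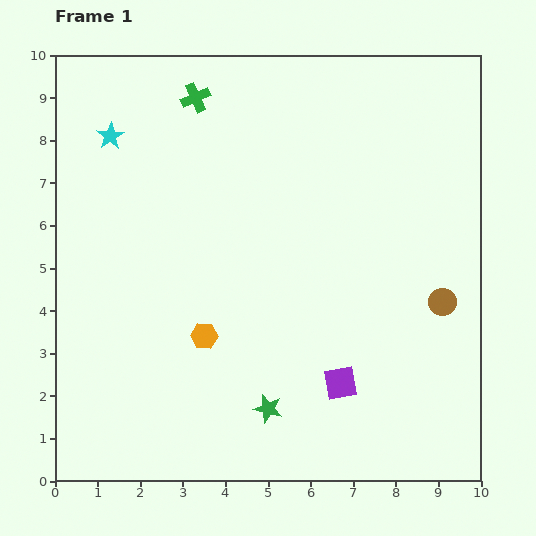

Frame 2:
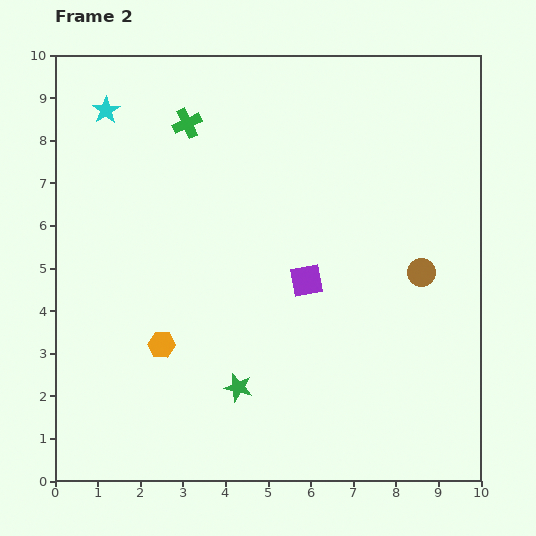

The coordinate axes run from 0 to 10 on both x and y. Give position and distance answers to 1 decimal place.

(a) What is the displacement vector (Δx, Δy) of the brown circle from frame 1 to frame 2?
(-0.5, 0.7)

The brown circle was at (9.1, 4.2) in frame 1 and (8.6, 4.9) in frame 2.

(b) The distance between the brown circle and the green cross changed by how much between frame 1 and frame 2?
-1.0

Distance in frame 1: 7.5. Distance in frame 2: 6.5.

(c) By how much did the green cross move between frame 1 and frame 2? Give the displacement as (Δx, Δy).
(-0.2, -0.6)

The green cross was at (3.3, 9.0) in frame 1 and (3.1, 8.4) in frame 2.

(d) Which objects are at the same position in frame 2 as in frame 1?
none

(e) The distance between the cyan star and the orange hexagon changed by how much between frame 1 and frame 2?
+0.5

Distance in frame 1: 5.2. Distance in frame 2: 5.7.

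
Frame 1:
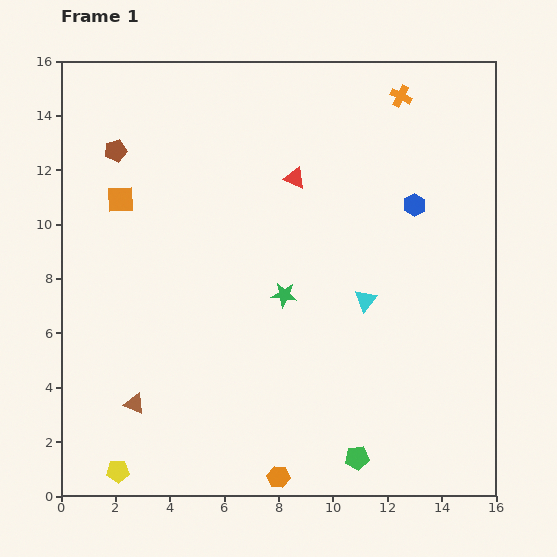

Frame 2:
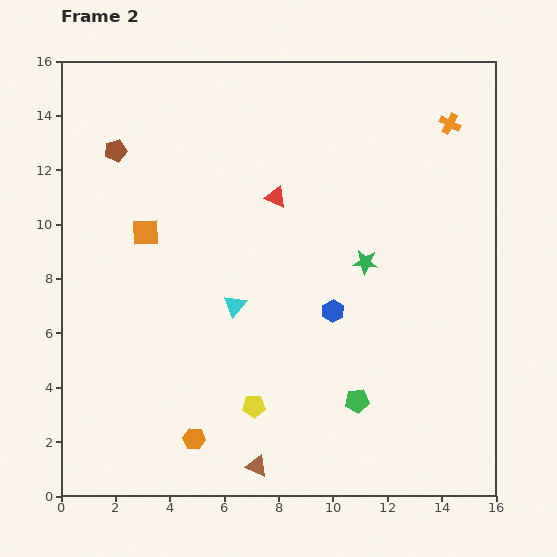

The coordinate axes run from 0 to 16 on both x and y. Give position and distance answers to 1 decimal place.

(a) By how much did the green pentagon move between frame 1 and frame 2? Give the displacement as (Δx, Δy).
(0.0, 2.1)

The green pentagon was at (10.9, 1.4) in frame 1 and (10.9, 3.5) in frame 2.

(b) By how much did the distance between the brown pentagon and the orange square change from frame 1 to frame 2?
+1.4

Distance in frame 1: 1.8. Distance in frame 2: 3.2.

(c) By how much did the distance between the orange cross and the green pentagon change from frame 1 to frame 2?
-2.6

Distance in frame 1: 13.4. Distance in frame 2: 10.8.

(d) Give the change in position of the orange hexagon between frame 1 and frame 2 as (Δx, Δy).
(-3.1, 1.4)

The orange hexagon was at (8.0, 0.7) in frame 1 and (4.9, 2.1) in frame 2.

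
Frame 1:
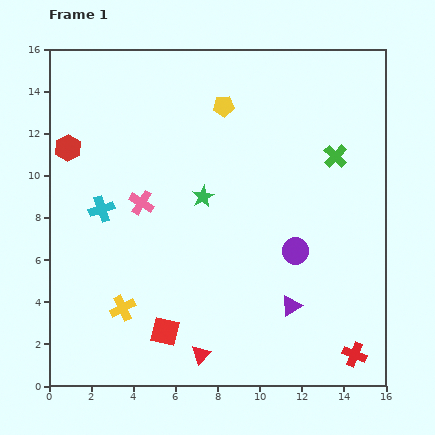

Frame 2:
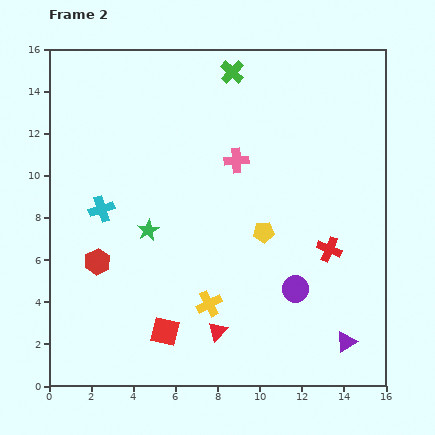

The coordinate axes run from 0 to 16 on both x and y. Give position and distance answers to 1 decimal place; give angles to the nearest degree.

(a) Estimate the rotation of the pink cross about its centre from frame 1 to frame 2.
35° counter-clockwise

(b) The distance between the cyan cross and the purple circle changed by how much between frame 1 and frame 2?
+0.6

Distance in frame 1: 9.4. Distance in frame 2: 10.0.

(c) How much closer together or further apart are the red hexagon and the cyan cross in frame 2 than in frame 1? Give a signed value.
-0.8

Distance in frame 1: 3.3. Distance in frame 2: 2.5.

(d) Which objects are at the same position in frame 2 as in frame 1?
the cyan cross, the red square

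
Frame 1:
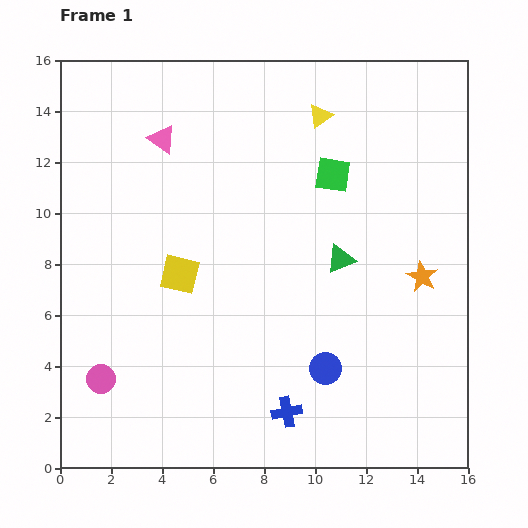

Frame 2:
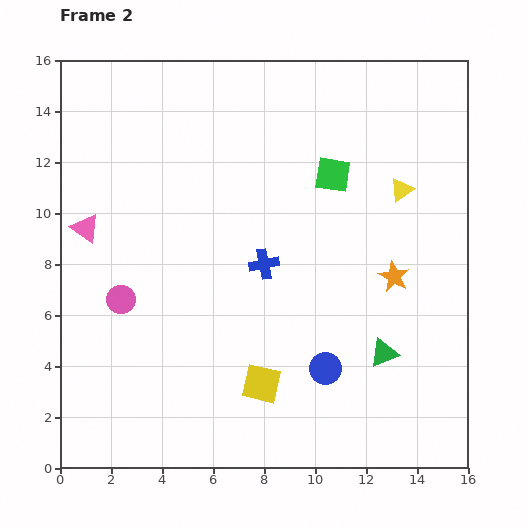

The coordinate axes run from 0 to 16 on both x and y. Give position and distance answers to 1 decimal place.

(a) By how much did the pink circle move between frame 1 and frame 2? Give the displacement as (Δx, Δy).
(0.8, 3.1)

The pink circle was at (1.6, 3.5) in frame 1 and (2.4, 6.6) in frame 2.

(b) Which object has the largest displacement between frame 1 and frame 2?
the blue cross

(moved 5.9; next 5.4)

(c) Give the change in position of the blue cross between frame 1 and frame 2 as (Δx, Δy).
(-0.9, 5.8)

The blue cross was at (8.9, 2.2) in frame 1 and (8.0, 8.0) in frame 2.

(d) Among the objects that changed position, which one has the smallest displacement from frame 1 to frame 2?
the orange star

(moved 1.1)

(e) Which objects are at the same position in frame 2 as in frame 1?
the green square, the blue circle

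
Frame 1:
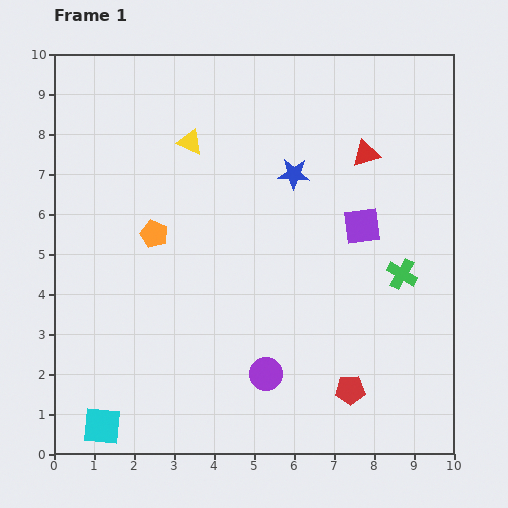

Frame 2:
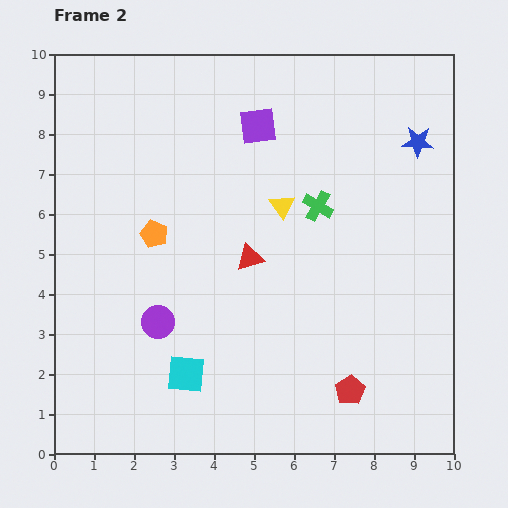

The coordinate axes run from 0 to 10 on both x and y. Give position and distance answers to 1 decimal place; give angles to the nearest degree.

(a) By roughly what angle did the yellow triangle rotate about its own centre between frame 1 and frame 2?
30° clockwise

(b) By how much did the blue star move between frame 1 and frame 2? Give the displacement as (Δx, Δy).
(3.1, 0.8)

The blue star was at (6.0, 7.0) in frame 1 and (9.1, 7.8) in frame 2.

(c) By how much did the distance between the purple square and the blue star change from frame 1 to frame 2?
+1.9

Distance in frame 1: 2.1. Distance in frame 2: 4.0.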